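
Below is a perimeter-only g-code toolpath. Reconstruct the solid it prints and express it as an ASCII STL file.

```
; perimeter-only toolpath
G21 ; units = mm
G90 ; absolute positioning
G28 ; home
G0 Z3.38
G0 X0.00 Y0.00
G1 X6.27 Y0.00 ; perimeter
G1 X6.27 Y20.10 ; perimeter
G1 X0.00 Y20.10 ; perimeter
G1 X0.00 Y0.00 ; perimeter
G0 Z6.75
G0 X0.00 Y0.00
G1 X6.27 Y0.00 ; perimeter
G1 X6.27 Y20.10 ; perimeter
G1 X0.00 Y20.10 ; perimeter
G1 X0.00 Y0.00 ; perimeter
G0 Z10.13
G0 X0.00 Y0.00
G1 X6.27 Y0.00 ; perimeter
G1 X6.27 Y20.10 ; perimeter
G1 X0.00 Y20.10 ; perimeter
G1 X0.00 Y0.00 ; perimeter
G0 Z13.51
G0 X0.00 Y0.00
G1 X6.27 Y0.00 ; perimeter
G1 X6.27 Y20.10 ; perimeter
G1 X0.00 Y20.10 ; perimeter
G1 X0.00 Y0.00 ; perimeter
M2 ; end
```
solid part
  facet normal 0.0000 0.0000 -1.0000
    outer loop
      vertex 6.27 20.10 0.00
      vertex 6.27 0.00 0.00
      vertex 0.00 0.00 0.00
    endloop
  endfacet
  facet normal 0.0000 0.0000 -1.0000
    outer loop
      vertex 0.00 20.10 0.00
      vertex 6.27 20.10 0.00
      vertex 0.00 0.00 0.00
    endloop
  endfacet
  facet normal 0.0000 0.0000 1.0000
    outer loop
      vertex 0.00 0.00 13.51
      vertex 6.27 0.00 13.51
      vertex 6.27 20.10 13.51
    endloop
  endfacet
  facet normal 0.0000 0.0000 1.0000
    outer loop
      vertex 0.00 0.00 13.51
      vertex 6.27 20.10 13.51
      vertex 0.00 20.10 13.51
    endloop
  endfacet
  facet normal 0.0000 -1.0000 0.0000
    outer loop
      vertex 0.00 0.00 0.00
      vertex 6.27 0.00 0.00
      vertex 6.27 0.00 13.51
    endloop
  endfacet
  facet normal 0.0000 -1.0000 0.0000
    outer loop
      vertex 0.00 0.00 0.00
      vertex 6.27 0.00 13.51
      vertex 0.00 0.00 13.51
    endloop
  endfacet
  facet normal 0.0000 1.0000 0.0000
    outer loop
      vertex 6.27 20.10 13.51
      vertex 6.27 20.10 0.00
      vertex 0.00 20.10 0.00
    endloop
  endfacet
  facet normal 0.0000 1.0000 0.0000
    outer loop
      vertex 0.00 20.10 13.51
      vertex 6.27 20.10 13.51
      vertex 0.00 20.10 0.00
    endloop
  endfacet
  facet normal -1.0000 0.0000 0.0000
    outer loop
      vertex 0.00 20.10 13.51
      vertex 0.00 20.10 0.00
      vertex 0.00 0.00 0.00
    endloop
  endfacet
  facet normal -1.0000 0.0000 0.0000
    outer loop
      vertex 0.00 0.00 13.51
      vertex 0.00 20.10 13.51
      vertex 0.00 0.00 0.00
    endloop
  endfacet
  facet normal 1.0000 0.0000 0.0000
    outer loop
      vertex 6.27 0.00 0.00
      vertex 6.27 20.10 0.00
      vertex 6.27 20.10 13.51
    endloop
  endfacet
  facet normal 1.0000 0.0000 0.0000
    outer loop
      vertex 6.27 0.00 0.00
      vertex 6.27 20.10 13.51
      vertex 6.27 0.00 13.51
    endloop
  endfacet
endsolid part

The G0 Z moves step by Δz≈3.38 mm. Every layer's G1 loop is the same polygon, so the solid is a straight extrusion of it from z=0 to z≈13.5. Closing with flat bottom and top caps and triangulating gives 12 facets — a rectangular box, roughly 6.27 × 20.1 mm footprint and 13.5 mm tall.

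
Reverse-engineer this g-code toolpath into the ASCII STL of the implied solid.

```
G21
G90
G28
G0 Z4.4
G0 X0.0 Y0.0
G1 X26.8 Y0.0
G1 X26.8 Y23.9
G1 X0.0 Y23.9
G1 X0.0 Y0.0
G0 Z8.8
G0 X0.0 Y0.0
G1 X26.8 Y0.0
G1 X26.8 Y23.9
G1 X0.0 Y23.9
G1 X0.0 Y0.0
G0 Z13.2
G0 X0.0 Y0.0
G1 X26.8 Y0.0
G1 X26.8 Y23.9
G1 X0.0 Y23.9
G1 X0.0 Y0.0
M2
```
solid part
  facet normal 0.0000 0.0000 -1.0000
    outer loop
      vertex 26.8 23.9 0.0
      vertex 26.8 0.0 0.0
      vertex 0.0 0.0 0.0
    endloop
  endfacet
  facet normal 0.0000 0.0000 -1.0000
    outer loop
      vertex 0.0 23.9 0.0
      vertex 26.8 23.9 0.0
      vertex 0.0 0.0 0.0
    endloop
  endfacet
  facet normal 0.0000 0.0000 1.0000
    outer loop
      vertex 0.0 0.0 13.2
      vertex 26.8 0.0 13.2
      vertex 26.8 23.9 13.2
    endloop
  endfacet
  facet normal 0.0000 0.0000 1.0000
    outer loop
      vertex 0.0 0.0 13.2
      vertex 26.8 23.9 13.2
      vertex 0.0 23.9 13.2
    endloop
  endfacet
  facet normal 0.0000 -1.0000 0.0000
    outer loop
      vertex 0.0 0.0 0.0
      vertex 26.8 0.0 0.0
      vertex 26.8 0.0 13.2
    endloop
  endfacet
  facet normal 0.0000 -1.0000 0.0000
    outer loop
      vertex 0.0 0.0 0.0
      vertex 26.8 0.0 13.2
      vertex 0.0 0.0 13.2
    endloop
  endfacet
  facet normal 0.0000 1.0000 0.0000
    outer loop
      vertex 26.8 23.9 13.2
      vertex 26.8 23.9 0.0
      vertex 0.0 23.9 0.0
    endloop
  endfacet
  facet normal 0.0000 1.0000 0.0000
    outer loop
      vertex 0.0 23.9 13.2
      vertex 26.8 23.9 13.2
      vertex 0.0 23.9 0.0
    endloop
  endfacet
  facet normal -1.0000 0.0000 0.0000
    outer loop
      vertex 0.0 23.9 13.2
      vertex 0.0 23.9 0.0
      vertex 0.0 0.0 0.0
    endloop
  endfacet
  facet normal -1.0000 0.0000 0.0000
    outer loop
      vertex 0.0 0.0 13.2
      vertex 0.0 23.9 13.2
      vertex 0.0 0.0 0.0
    endloop
  endfacet
  facet normal 1.0000 0.0000 0.0000
    outer loop
      vertex 26.8 0.0 0.0
      vertex 26.8 23.9 0.0
      vertex 26.8 23.9 13.2
    endloop
  endfacet
  facet normal 1.0000 0.0000 0.0000
    outer loop
      vertex 26.8 0.0 0.0
      vertex 26.8 23.9 13.2
      vertex 26.8 0.0 13.2
    endloop
  endfacet
endsolid part

The G0 Z moves step by Δz≈4.4 mm. Every layer's G1 loop is the same polygon, so the solid is a straight extrusion of it from z=0 to z≈13.2. Closing with flat bottom and top caps and triangulating gives 12 facets — a rectangular box, roughly 26.8 × 23.9 mm footprint and 13.2 mm tall.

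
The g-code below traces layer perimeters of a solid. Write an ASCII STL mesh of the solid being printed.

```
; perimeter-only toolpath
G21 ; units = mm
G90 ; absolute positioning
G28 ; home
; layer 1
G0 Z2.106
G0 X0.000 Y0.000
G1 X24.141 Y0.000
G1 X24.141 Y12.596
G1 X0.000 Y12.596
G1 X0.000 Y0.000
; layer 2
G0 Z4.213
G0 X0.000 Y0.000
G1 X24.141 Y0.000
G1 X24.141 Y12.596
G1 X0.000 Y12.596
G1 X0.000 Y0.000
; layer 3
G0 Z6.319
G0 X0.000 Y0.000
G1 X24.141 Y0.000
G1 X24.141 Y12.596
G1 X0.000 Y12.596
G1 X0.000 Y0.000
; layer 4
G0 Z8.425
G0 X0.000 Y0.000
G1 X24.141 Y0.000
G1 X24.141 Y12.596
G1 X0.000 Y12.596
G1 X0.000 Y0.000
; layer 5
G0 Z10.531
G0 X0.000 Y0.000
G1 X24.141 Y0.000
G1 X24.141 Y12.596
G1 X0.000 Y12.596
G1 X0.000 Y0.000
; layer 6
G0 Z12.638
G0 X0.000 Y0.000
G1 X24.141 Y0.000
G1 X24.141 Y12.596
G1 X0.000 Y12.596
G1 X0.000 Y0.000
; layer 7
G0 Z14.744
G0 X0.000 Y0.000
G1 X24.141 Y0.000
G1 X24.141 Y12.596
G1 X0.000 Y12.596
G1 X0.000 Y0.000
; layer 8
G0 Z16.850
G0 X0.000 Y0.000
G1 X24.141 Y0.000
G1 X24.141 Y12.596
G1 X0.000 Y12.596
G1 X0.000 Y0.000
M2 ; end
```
solid part
  facet normal 0.0000 0.0000 -1.0000
    outer loop
      vertex 24.141 12.596 0.000
      vertex 24.141 0.000 0.000
      vertex 0.000 0.000 0.000
    endloop
  endfacet
  facet normal 0.0000 0.0000 -1.0000
    outer loop
      vertex 0.000 12.596 0.000
      vertex 24.141 12.596 0.000
      vertex 0.000 0.000 0.000
    endloop
  endfacet
  facet normal 0.0000 0.0000 1.0000
    outer loop
      vertex 0.000 0.000 16.850
      vertex 24.141 0.000 16.850
      vertex 24.141 12.596 16.850
    endloop
  endfacet
  facet normal 0.0000 0.0000 1.0000
    outer loop
      vertex 0.000 0.000 16.850
      vertex 24.141 12.596 16.850
      vertex 0.000 12.596 16.850
    endloop
  endfacet
  facet normal 0.0000 -1.0000 0.0000
    outer loop
      vertex 0.000 0.000 0.000
      vertex 24.141 0.000 0.000
      vertex 24.141 0.000 16.850
    endloop
  endfacet
  facet normal 0.0000 -1.0000 0.0000
    outer loop
      vertex 0.000 0.000 0.000
      vertex 24.141 0.000 16.850
      vertex 0.000 0.000 16.850
    endloop
  endfacet
  facet normal 0.0000 1.0000 0.0000
    outer loop
      vertex 24.141 12.596 16.850
      vertex 24.141 12.596 0.000
      vertex 0.000 12.596 0.000
    endloop
  endfacet
  facet normal 0.0000 1.0000 0.0000
    outer loop
      vertex 0.000 12.596 16.850
      vertex 24.141 12.596 16.850
      vertex 0.000 12.596 0.000
    endloop
  endfacet
  facet normal -1.0000 0.0000 0.0000
    outer loop
      vertex 0.000 12.596 16.850
      vertex 0.000 12.596 0.000
      vertex 0.000 0.000 0.000
    endloop
  endfacet
  facet normal -1.0000 0.0000 0.0000
    outer loop
      vertex 0.000 0.000 16.850
      vertex 0.000 12.596 16.850
      vertex 0.000 0.000 0.000
    endloop
  endfacet
  facet normal 1.0000 0.0000 0.0000
    outer loop
      vertex 24.141 0.000 0.000
      vertex 24.141 12.596 0.000
      vertex 24.141 12.596 16.850
    endloop
  endfacet
  facet normal 1.0000 0.0000 0.0000
    outer loop
      vertex 24.141 0.000 0.000
      vertex 24.141 12.596 16.850
      vertex 24.141 0.000 16.850
    endloop
  endfacet
endsolid part

The G0 Z moves step by Δz≈2.106 mm. Every layer's G1 loop is the same polygon, so the solid is a straight extrusion of it from z=0 to z≈16.9. Closing with flat bottom and top caps and triangulating gives 12 facets — a rectangular box, roughly 24.1 × 12.6 mm footprint and 16.9 mm tall.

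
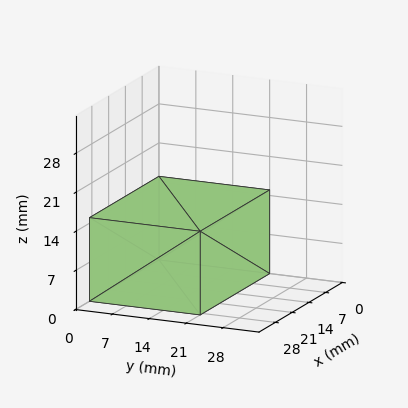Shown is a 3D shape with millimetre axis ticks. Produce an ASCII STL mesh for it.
Reading the render: the shape is a rectangular box, roughly 29 × 21 mm footprint and 15 mm tall (dimensions read to the nearest mm from the axis ticks). For the STL, each face is triangulated and given an outward normal.

solid part
  facet normal 0.0000 0.0000 -1.0000
    outer loop
      vertex 29.000 21.000 0.000
      vertex 29.000 0.000 0.000
      vertex 0.000 0.000 0.000
    endloop
  endfacet
  facet normal 0.0000 0.0000 -1.0000
    outer loop
      vertex 0.000 21.000 0.000
      vertex 29.000 21.000 0.000
      vertex 0.000 0.000 0.000
    endloop
  endfacet
  facet normal 0.0000 0.0000 1.0000
    outer loop
      vertex 0.000 0.000 15.000
      vertex 29.000 0.000 15.000
      vertex 29.000 21.000 15.000
    endloop
  endfacet
  facet normal 0.0000 0.0000 1.0000
    outer loop
      vertex 0.000 0.000 15.000
      vertex 29.000 21.000 15.000
      vertex 0.000 21.000 15.000
    endloop
  endfacet
  facet normal 0.0000 -1.0000 0.0000
    outer loop
      vertex 0.000 0.000 0.000
      vertex 29.000 0.000 0.000
      vertex 29.000 0.000 15.000
    endloop
  endfacet
  facet normal 0.0000 -1.0000 0.0000
    outer loop
      vertex 0.000 0.000 0.000
      vertex 29.000 0.000 15.000
      vertex 0.000 0.000 15.000
    endloop
  endfacet
  facet normal 0.0000 1.0000 0.0000
    outer loop
      vertex 29.000 21.000 15.000
      vertex 29.000 21.000 0.000
      vertex 0.000 21.000 0.000
    endloop
  endfacet
  facet normal 0.0000 1.0000 0.0000
    outer loop
      vertex 0.000 21.000 15.000
      vertex 29.000 21.000 15.000
      vertex 0.000 21.000 0.000
    endloop
  endfacet
  facet normal -1.0000 0.0000 0.0000
    outer loop
      vertex 0.000 21.000 15.000
      vertex 0.000 21.000 0.000
      vertex 0.000 0.000 0.000
    endloop
  endfacet
  facet normal -1.0000 0.0000 0.0000
    outer loop
      vertex 0.000 0.000 15.000
      vertex 0.000 21.000 15.000
      vertex 0.000 0.000 0.000
    endloop
  endfacet
  facet normal 1.0000 0.0000 0.0000
    outer loop
      vertex 29.000 0.000 0.000
      vertex 29.000 21.000 0.000
      vertex 29.000 21.000 15.000
    endloop
  endfacet
  facet normal 1.0000 0.0000 0.0000
    outer loop
      vertex 29.000 0.000 0.000
      vertex 29.000 21.000 15.000
      vertex 29.000 0.000 15.000
    endloop
  endfacet
endsolid part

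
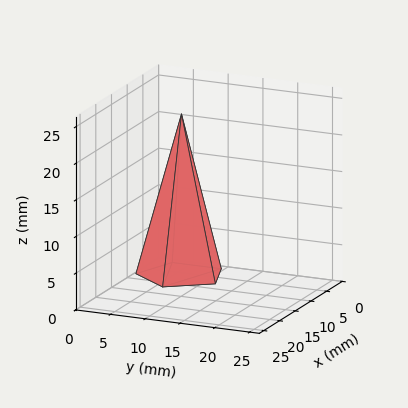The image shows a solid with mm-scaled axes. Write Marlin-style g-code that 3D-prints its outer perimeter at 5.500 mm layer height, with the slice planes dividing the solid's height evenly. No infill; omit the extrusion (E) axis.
Reading the render: the shape is a regular 5-sided pyramid, base circumscribed radius ≈ 6 mm, apex at z ≈ 22 mm (dimensions read to the nearest mm from the axis ticks). For the g-code, the solid's height is divided into equal slices at the stated Δz and each level perimeter traced with G1 moves after a G0 lift.

; perimeter-only toolpath
G21 ; units = mm
G90 ; absolute positioning
G28 ; home
; layer 1
G0 Z5.500
G0 X10.500 Y6.000
G1 X7.391 Y10.279
G1 X2.359 Y8.645
G1 X2.359 Y3.355
G1 X7.391 Y1.720
G1 X10.500 Y6.000
; layer 2
G0 Z11.000
G0 X9.000 Y6.000
G1 X6.927 Y8.853
G1 X3.573 Y7.763
G1 X3.573 Y4.236
G1 X6.927 Y3.147
G1 X9.000 Y6.000
; layer 3
G0 Z16.500
G0 X7.500 Y6.000
G1 X6.463 Y7.426
G1 X4.787 Y6.882
G1 X4.787 Y5.118
G1 X6.463 Y4.574
G1 X7.500 Y6.000
M2 ; end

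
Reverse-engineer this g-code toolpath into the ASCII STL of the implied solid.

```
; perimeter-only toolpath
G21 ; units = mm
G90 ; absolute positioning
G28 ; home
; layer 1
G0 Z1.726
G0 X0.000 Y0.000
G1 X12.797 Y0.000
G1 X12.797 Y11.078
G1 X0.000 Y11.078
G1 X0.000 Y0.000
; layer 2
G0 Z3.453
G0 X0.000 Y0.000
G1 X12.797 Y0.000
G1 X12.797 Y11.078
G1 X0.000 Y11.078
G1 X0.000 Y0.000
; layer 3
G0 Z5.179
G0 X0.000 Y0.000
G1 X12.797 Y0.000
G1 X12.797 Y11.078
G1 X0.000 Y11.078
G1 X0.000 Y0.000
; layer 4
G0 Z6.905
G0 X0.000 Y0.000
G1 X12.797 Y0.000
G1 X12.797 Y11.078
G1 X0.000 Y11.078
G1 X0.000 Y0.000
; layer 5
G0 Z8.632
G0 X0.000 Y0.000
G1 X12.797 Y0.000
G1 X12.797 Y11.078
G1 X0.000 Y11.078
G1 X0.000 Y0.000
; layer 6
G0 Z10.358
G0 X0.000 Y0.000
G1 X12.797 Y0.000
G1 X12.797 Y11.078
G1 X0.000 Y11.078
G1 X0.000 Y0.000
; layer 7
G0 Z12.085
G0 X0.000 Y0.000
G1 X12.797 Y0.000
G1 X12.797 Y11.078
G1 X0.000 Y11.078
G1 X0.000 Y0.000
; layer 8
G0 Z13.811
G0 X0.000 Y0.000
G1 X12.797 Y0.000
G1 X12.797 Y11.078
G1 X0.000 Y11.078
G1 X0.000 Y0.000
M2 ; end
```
solid part
  facet normal 0.0000 0.0000 -1.0000
    outer loop
      vertex 12.797 11.078 0.000
      vertex 12.797 0.000 0.000
      vertex 0.000 0.000 0.000
    endloop
  endfacet
  facet normal 0.0000 0.0000 -1.0000
    outer loop
      vertex 0.000 11.078 0.000
      vertex 12.797 11.078 0.000
      vertex 0.000 0.000 0.000
    endloop
  endfacet
  facet normal 0.0000 0.0000 1.0000
    outer loop
      vertex 0.000 0.000 13.811
      vertex 12.797 0.000 13.811
      vertex 12.797 11.078 13.811
    endloop
  endfacet
  facet normal 0.0000 0.0000 1.0000
    outer loop
      vertex 0.000 0.000 13.811
      vertex 12.797 11.078 13.811
      vertex 0.000 11.078 13.811
    endloop
  endfacet
  facet normal 0.0000 -1.0000 0.0000
    outer loop
      vertex 0.000 0.000 0.000
      vertex 12.797 0.000 0.000
      vertex 12.797 0.000 13.811
    endloop
  endfacet
  facet normal 0.0000 -1.0000 0.0000
    outer loop
      vertex 0.000 0.000 0.000
      vertex 12.797 0.000 13.811
      vertex 0.000 0.000 13.811
    endloop
  endfacet
  facet normal 0.0000 1.0000 0.0000
    outer loop
      vertex 12.797 11.078 13.811
      vertex 12.797 11.078 0.000
      vertex 0.000 11.078 0.000
    endloop
  endfacet
  facet normal 0.0000 1.0000 0.0000
    outer loop
      vertex 0.000 11.078 13.811
      vertex 12.797 11.078 13.811
      vertex 0.000 11.078 0.000
    endloop
  endfacet
  facet normal -1.0000 0.0000 0.0000
    outer loop
      vertex 0.000 11.078 13.811
      vertex 0.000 11.078 0.000
      vertex 0.000 0.000 0.000
    endloop
  endfacet
  facet normal -1.0000 0.0000 0.0000
    outer loop
      vertex 0.000 0.000 13.811
      vertex 0.000 11.078 13.811
      vertex 0.000 0.000 0.000
    endloop
  endfacet
  facet normal 1.0000 0.0000 0.0000
    outer loop
      vertex 12.797 0.000 0.000
      vertex 12.797 11.078 0.000
      vertex 12.797 11.078 13.811
    endloop
  endfacet
  facet normal 1.0000 0.0000 0.0000
    outer loop
      vertex 12.797 0.000 0.000
      vertex 12.797 11.078 13.811
      vertex 12.797 0.000 13.811
    endloop
  endfacet
endsolid part

The G0 Z moves step by Δz≈1.726 mm. Every layer's G1 loop is the same polygon, so the solid is a straight extrusion of it from z=0 to z≈13.8. Closing with flat bottom and top caps and triangulating gives 12 facets — a rectangular box, roughly 12.8 × 11.1 mm footprint and 13.8 mm tall.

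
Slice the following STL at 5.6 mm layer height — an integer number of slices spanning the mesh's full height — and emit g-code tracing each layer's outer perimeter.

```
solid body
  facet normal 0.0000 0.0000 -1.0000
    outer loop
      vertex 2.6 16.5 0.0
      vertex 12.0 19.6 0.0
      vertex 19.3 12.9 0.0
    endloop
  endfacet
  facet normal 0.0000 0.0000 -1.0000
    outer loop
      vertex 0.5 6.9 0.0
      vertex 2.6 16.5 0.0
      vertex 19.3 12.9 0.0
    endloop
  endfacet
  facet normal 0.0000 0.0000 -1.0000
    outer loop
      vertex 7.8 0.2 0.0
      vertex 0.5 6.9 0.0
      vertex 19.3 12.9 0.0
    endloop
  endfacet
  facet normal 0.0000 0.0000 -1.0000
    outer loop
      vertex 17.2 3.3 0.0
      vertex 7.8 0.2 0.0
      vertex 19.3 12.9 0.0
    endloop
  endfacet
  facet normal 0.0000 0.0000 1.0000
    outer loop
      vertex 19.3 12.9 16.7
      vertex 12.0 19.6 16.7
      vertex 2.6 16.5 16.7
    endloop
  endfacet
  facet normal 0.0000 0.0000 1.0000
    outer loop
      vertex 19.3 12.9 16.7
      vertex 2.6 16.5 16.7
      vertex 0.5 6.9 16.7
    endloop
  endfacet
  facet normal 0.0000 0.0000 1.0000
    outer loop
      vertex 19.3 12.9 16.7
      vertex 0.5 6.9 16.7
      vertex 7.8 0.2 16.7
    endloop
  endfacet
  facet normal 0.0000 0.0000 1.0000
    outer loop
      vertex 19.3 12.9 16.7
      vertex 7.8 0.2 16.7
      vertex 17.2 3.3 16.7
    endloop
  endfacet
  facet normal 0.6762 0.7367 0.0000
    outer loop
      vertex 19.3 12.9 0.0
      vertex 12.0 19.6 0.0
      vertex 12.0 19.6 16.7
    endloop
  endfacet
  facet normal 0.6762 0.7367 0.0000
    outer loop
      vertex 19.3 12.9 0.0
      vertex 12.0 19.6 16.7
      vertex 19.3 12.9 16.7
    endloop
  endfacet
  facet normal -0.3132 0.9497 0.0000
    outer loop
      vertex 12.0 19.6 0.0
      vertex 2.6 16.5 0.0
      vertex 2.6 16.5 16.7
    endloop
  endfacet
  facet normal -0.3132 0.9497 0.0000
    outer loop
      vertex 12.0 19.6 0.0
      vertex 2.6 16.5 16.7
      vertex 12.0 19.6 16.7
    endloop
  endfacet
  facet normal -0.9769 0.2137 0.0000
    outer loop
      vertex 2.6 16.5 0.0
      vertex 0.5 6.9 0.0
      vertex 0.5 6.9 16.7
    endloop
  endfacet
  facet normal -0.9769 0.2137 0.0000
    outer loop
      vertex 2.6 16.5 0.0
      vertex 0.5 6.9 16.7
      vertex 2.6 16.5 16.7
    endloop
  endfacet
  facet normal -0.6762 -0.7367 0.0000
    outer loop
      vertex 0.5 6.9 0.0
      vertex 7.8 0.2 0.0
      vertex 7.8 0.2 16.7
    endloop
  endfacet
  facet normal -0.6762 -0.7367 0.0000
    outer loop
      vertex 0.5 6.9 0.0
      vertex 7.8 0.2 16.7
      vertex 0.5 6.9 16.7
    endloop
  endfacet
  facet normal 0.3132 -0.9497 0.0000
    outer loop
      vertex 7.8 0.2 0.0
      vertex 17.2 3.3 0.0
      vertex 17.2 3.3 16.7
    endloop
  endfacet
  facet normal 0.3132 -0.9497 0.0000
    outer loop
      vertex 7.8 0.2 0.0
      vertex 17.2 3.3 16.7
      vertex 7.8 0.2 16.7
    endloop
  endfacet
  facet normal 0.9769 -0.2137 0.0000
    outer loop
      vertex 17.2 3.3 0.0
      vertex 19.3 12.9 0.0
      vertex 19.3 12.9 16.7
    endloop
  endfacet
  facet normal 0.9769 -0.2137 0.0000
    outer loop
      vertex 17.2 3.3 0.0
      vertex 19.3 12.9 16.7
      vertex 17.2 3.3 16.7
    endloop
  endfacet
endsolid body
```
; perimeter-only toolpath
G21 ; units = mm
G90 ; absolute positioning
G28 ; home
; layer 1
G0 Z5.6
G0 X19.3 Y12.9
G1 X12.0 Y19.6
G1 X2.6 Y16.5
G1 X0.5 Y6.9
G1 X7.8 Y0.2
G1 X17.2 Y3.3
G1 X19.3 Y12.9
; layer 2
G0 Z11.1
G0 X19.3 Y12.9
G1 X12.0 Y19.6
G1 X2.6 Y16.5
G1 X0.5 Y6.9
G1 X7.8 Y0.2
G1 X17.2 Y3.3
G1 X19.3 Y12.9
; layer 3
G0 Z16.7
G0 X19.3 Y12.9
G1 X12.0 Y19.6
G1 X2.6 Y16.5
G1 X0.5 Y6.9
G1 X7.8 Y0.2
G1 X17.2 Y3.3
G1 X19.3 Y12.9
M2 ; end

The solid is a regular 6-sided prism (a cylinder approximated with 6 flat sides), circumscribed radius ≈ 9.9 mm, height ≈ 16.7 mm. Slicing at Δz = 5.6 mm — 3 equal slices spanning the solid's height, so layer i sits at z = i·h/3 — gives 3 non-empty perimeters. Each is a 6-segment closed polygon; G0 lifts to the layer z and rapids to the start vertex, then G1 traces the edges.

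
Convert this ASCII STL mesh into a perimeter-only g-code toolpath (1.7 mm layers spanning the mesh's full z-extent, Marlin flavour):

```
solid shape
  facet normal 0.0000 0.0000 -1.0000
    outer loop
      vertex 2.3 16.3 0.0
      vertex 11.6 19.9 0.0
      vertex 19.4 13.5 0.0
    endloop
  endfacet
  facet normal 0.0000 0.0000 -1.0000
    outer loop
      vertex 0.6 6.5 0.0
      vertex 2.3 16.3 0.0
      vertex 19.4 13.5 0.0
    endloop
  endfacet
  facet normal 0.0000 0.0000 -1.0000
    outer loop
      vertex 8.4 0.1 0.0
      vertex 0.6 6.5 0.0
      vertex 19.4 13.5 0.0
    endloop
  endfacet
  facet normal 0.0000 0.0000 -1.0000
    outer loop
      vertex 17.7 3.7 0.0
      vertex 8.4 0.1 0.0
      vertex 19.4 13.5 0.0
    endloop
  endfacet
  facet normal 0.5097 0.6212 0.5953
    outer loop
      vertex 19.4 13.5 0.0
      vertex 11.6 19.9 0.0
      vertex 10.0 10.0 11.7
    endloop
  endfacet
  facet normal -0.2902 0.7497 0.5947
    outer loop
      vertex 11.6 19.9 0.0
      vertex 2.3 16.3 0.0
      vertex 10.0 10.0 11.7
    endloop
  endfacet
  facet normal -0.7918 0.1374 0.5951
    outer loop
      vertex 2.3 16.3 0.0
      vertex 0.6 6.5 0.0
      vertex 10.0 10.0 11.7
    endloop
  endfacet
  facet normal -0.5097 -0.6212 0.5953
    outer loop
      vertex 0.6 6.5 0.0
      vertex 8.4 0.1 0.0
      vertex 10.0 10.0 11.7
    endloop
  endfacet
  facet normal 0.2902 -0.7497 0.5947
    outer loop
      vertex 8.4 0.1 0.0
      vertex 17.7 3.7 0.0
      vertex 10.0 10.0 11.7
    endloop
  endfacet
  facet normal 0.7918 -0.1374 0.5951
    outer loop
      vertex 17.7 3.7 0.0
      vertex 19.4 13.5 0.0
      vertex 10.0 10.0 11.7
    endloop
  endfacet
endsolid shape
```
; perimeter-only toolpath
G21 ; units = mm
G90 ; absolute positioning
G28 ; home
; layer 1
G0 Z1.7
G0 X18.1 Y13.0
G1 X11.4 Y18.5
G1 X3.4 Y15.4
G1 X1.9 Y7.0
G1 X8.6 Y1.5
G1 X16.6 Y4.6
G1 X18.1 Y13.0
; layer 2
G0 Z3.3
G0 X16.7 Y12.5
G1 X11.1 Y17.1
G1 X4.5 Y14.5
G1 X3.3 Y7.5
G1 X8.9 Y2.9
G1 X15.5 Y5.5
G1 X16.7 Y12.5
; layer 3
G0 Z5.0
G0 X15.4 Y12.0
G1 X10.9 Y15.7
G1 X5.6 Y13.6
G1 X4.6 Y8.0
G1 X9.1 Y4.3
G1 X14.4 Y6.4
G1 X15.4 Y12.0
; layer 4
G0 Z6.7
G0 X14.0 Y11.5
G1 X10.7 Y14.2
G1 X6.7 Y12.7
G1 X6.0 Y8.5
G1 X9.3 Y5.8
G1 X13.3 Y7.3
G1 X14.0 Y11.5
; layer 5
G0 Z8.4
G0 X12.7 Y11.0
G1 X10.5 Y12.8
G1 X7.8 Y11.8
G1 X7.3 Y9.0
G1 X9.5 Y7.2
G1 X12.2 Y8.2
G1 X12.7 Y11.0
; layer 6
G0 Z10.0
G0 X11.3 Y10.5
G1 X10.2 Y11.4
G1 X8.9 Y10.9
G1 X8.7 Y9.5
G1 X9.8 Y8.6
G1 X11.1 Y9.1
G1 X11.3 Y10.5
M2 ; end

The solid is a regular 6-sided pyramid, base circumscribed radius ≈ 10 mm, apex at z ≈ 11.7 mm. Slicing at Δz = 1.7 mm — 7 equal slices spanning the solid's height, so layer i sits at z = i·h/7 — gives 6 non-empty perimeters. Each is a 6-segment closed polygon; G0 lifts to the layer z and rapids to the start vertex, then G1 traces the edges. The cross-section shrinks linearly with z (the slice at the apex is degenerate and omitted).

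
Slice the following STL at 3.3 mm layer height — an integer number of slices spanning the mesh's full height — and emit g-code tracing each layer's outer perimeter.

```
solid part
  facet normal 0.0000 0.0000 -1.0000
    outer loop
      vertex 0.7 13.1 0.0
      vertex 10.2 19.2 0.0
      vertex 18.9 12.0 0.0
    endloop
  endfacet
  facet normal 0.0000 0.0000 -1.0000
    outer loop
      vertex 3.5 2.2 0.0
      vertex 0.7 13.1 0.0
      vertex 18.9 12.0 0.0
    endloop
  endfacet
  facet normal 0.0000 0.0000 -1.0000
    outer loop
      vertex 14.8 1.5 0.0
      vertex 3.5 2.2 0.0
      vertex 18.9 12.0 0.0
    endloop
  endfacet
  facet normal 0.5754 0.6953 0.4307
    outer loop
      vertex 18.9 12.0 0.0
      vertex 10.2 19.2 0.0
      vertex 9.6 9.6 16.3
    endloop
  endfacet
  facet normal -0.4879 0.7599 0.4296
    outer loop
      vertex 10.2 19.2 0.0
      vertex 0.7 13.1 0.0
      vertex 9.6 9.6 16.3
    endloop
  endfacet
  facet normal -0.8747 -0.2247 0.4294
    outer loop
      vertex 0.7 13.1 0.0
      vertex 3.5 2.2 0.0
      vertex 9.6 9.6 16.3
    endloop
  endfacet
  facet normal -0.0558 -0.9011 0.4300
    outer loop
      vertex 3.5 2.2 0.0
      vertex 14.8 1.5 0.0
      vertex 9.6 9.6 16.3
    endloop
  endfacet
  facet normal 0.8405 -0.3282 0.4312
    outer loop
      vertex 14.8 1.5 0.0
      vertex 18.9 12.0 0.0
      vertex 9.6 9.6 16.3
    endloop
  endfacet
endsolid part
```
; perimeter-only toolpath
G21 ; units = mm
G90 ; absolute positioning
G28 ; home
; layer 1
G0 Z3.3
G0 X17.0 Y11.5
G1 X10.1 Y17.3
G1 X2.5 Y12.4
G1 X4.7 Y3.7
G1 X13.8 Y3.1
G1 X17.0 Y11.5
; layer 2
G0 Z6.5
G0 X15.2 Y11.0
G1 X10.0 Y15.4
G1 X4.3 Y11.7
G1 X5.9 Y5.2
G1 X12.7 Y4.7
G1 X15.2 Y11.0
; layer 3
G0 Z9.8
G0 X13.3 Y10.6
G1 X9.8 Y13.4
G1 X6.0 Y11.0
G1 X7.2 Y6.6
G1 X11.7 Y6.4
G1 X13.3 Y10.6
; layer 4
G0 Z13.0
G0 X11.5 Y10.1
G1 X9.7 Y11.5
G1 X7.8 Y10.3
G1 X8.4 Y8.1
G1 X10.6 Y8.0
G1 X11.5 Y10.1
M2 ; end

The solid is a regular 5-sided pyramid, base circumscribed radius ≈ 9.6 mm, apex at z ≈ 16.3 mm. Slicing at Δz = 3.3 mm — 5 equal slices spanning the solid's height, so layer i sits at z = i·h/5 — gives 4 non-empty perimeters. Each is a 5-segment closed polygon; G0 lifts to the layer z and rapids to the start vertex, then G1 traces the edges. The cross-section shrinks linearly with z (the slice at the apex is degenerate and omitted).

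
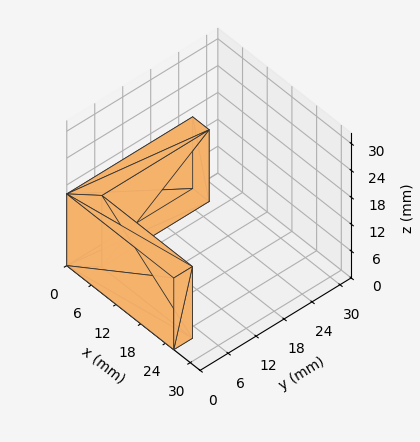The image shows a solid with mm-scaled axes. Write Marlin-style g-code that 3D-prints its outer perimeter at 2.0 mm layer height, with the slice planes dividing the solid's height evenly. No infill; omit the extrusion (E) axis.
Reading the render: the shape is an L-shaped prism: outer 26 × 27 mm, arm thicknesses ≈ 4 mm (horizontal) and 4 mm (vertical), extruded 16 mm in z (dimensions read to the nearest mm from the axis ticks). For the g-code, the solid's height is divided into equal slices at the stated Δz and each level perimeter traced with G1 moves after a G0 lift.

; perimeter-only toolpath
G21 ; units = mm
G90 ; absolute positioning
G28 ; home
; layer 1
G0 Z2.0
G0 X0.0 Y0.0
G1 X26.0 Y0.0
G1 X26.0 Y4.0
G1 X4.0 Y4.0
G1 X4.0 Y27.0
G1 X0.0 Y27.0
G1 X0.0 Y0.0
; layer 2
G0 Z4.0
G0 X0.0 Y0.0
G1 X26.0 Y0.0
G1 X26.0 Y4.0
G1 X4.0 Y4.0
G1 X4.0 Y27.0
G1 X0.0 Y27.0
G1 X0.0 Y0.0
; layer 3
G0 Z6.0
G0 X0.0 Y0.0
G1 X26.0 Y0.0
G1 X26.0 Y4.0
G1 X4.0 Y4.0
G1 X4.0 Y27.0
G1 X0.0 Y27.0
G1 X0.0 Y0.0
; layer 4
G0 Z8.0
G0 X0.0 Y0.0
G1 X26.0 Y0.0
G1 X26.0 Y4.0
G1 X4.0 Y4.0
G1 X4.0 Y27.0
G1 X0.0 Y27.0
G1 X0.0 Y0.0
; layer 5
G0 Z10.0
G0 X0.0 Y0.0
G1 X26.0 Y0.0
G1 X26.0 Y4.0
G1 X4.0 Y4.0
G1 X4.0 Y27.0
G1 X0.0 Y27.0
G1 X0.0 Y0.0
; layer 6
G0 Z12.0
G0 X0.0 Y0.0
G1 X26.0 Y0.0
G1 X26.0 Y4.0
G1 X4.0 Y4.0
G1 X4.0 Y27.0
G1 X0.0 Y27.0
G1 X0.0 Y0.0
; layer 7
G0 Z14.0
G0 X0.0 Y0.0
G1 X26.0 Y0.0
G1 X26.0 Y4.0
G1 X4.0 Y4.0
G1 X4.0 Y27.0
G1 X0.0 Y27.0
G1 X0.0 Y0.0
; layer 8
G0 Z16.0
G0 X0.0 Y0.0
G1 X26.0 Y0.0
G1 X26.0 Y4.0
G1 X4.0 Y4.0
G1 X4.0 Y27.0
G1 X0.0 Y27.0
G1 X0.0 Y0.0
M2 ; end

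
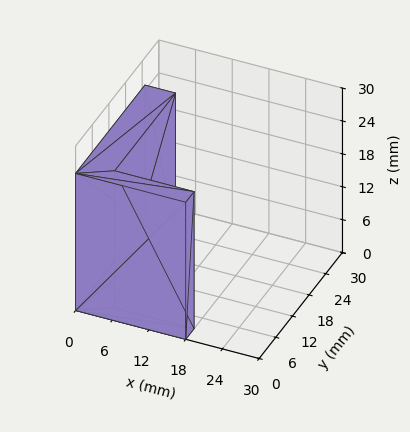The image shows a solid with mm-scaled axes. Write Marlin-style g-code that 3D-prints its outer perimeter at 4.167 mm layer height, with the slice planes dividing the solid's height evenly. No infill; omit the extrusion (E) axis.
Reading the render: the shape is an L-shaped prism: outer 18 × 25 mm, arm thicknesses ≈ 3 mm (horizontal) and 5 mm (vertical), extruded 25 mm in z (dimensions read to the nearest mm from the axis ticks). For the g-code, the solid's height is divided into equal slices at the stated Δz and each level perimeter traced with G1 moves after a G0 lift.

; perimeter-only toolpath
G21 ; units = mm
G90 ; absolute positioning
G28 ; home
; layer 1
G0 Z4.167
G0 X0.000 Y0.000
G1 X18.000 Y0.000
G1 X18.000 Y3.000
G1 X5.000 Y3.000
G1 X5.000 Y25.000
G1 X0.000 Y25.000
G1 X0.000 Y0.000
; layer 2
G0 Z8.333
G0 X0.000 Y0.000
G1 X18.000 Y0.000
G1 X18.000 Y3.000
G1 X5.000 Y3.000
G1 X5.000 Y25.000
G1 X0.000 Y25.000
G1 X0.000 Y0.000
; layer 3
G0 Z12.500
G0 X0.000 Y0.000
G1 X18.000 Y0.000
G1 X18.000 Y3.000
G1 X5.000 Y3.000
G1 X5.000 Y25.000
G1 X0.000 Y25.000
G1 X0.000 Y0.000
; layer 4
G0 Z16.667
G0 X0.000 Y0.000
G1 X18.000 Y0.000
G1 X18.000 Y3.000
G1 X5.000 Y3.000
G1 X5.000 Y25.000
G1 X0.000 Y25.000
G1 X0.000 Y0.000
; layer 5
G0 Z20.833
G0 X0.000 Y0.000
G1 X18.000 Y0.000
G1 X18.000 Y3.000
G1 X5.000 Y3.000
G1 X5.000 Y25.000
G1 X0.000 Y25.000
G1 X0.000 Y0.000
; layer 6
G0 Z25.000
G0 X0.000 Y0.000
G1 X18.000 Y0.000
G1 X18.000 Y3.000
G1 X5.000 Y3.000
G1 X5.000 Y25.000
G1 X0.000 Y25.000
G1 X0.000 Y0.000
M2 ; end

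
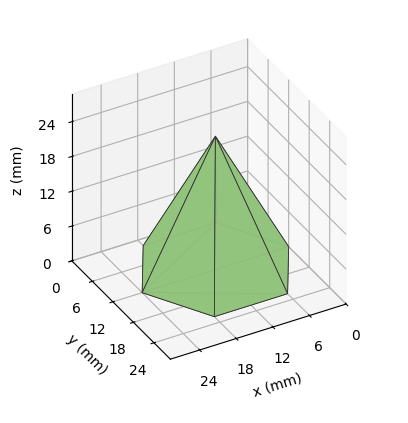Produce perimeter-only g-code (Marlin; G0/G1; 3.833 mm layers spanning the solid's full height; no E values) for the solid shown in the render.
Reading the render: the shape is a regular 6-sided pyramid, base circumscribed radius ≈ 12 mm, apex at z ≈ 23 mm (dimensions read to the nearest mm from the axis ticks). For the g-code, the solid's height is divided into equal slices at the stated Δz and each level perimeter traced with G1 moves after a G0 lift.

; perimeter-only toolpath
G21 ; units = mm
G90 ; absolute positioning
G28 ; home
; layer 1
G0 Z3.833
G0 X22.000 Y12.000
G1 X17.000 Y20.660
G1 X7.000 Y20.660
G1 X2.000 Y12.000
G1 X7.000 Y3.340
G1 X17.000 Y3.340
G1 X22.000 Y12.000
; layer 2
G0 Z7.667
G0 X20.000 Y12.000
G1 X16.000 Y18.928
G1 X8.000 Y18.928
G1 X4.000 Y12.000
G1 X8.000 Y5.072
G1 X16.000 Y5.072
G1 X20.000 Y12.000
; layer 3
G0 Z11.500
G0 X18.000 Y12.000
G1 X15.000 Y17.196
G1 X9.000 Y17.196
G1 X6.000 Y12.000
G1 X9.000 Y6.804
G1 X15.000 Y6.804
G1 X18.000 Y12.000
; layer 4
G0 Z15.333
G0 X16.000 Y12.000
G1 X14.000 Y15.464
G1 X10.000 Y15.464
G1 X8.000 Y12.000
G1 X10.000 Y8.536
G1 X14.000 Y8.536
G1 X16.000 Y12.000
; layer 5
G0 Z19.167
G0 X14.000 Y12.000
G1 X13.000 Y13.732
G1 X11.000 Y13.732
G1 X10.000 Y12.000
G1 X11.000 Y10.268
G1 X13.000 Y10.268
G1 X14.000 Y12.000
M2 ; end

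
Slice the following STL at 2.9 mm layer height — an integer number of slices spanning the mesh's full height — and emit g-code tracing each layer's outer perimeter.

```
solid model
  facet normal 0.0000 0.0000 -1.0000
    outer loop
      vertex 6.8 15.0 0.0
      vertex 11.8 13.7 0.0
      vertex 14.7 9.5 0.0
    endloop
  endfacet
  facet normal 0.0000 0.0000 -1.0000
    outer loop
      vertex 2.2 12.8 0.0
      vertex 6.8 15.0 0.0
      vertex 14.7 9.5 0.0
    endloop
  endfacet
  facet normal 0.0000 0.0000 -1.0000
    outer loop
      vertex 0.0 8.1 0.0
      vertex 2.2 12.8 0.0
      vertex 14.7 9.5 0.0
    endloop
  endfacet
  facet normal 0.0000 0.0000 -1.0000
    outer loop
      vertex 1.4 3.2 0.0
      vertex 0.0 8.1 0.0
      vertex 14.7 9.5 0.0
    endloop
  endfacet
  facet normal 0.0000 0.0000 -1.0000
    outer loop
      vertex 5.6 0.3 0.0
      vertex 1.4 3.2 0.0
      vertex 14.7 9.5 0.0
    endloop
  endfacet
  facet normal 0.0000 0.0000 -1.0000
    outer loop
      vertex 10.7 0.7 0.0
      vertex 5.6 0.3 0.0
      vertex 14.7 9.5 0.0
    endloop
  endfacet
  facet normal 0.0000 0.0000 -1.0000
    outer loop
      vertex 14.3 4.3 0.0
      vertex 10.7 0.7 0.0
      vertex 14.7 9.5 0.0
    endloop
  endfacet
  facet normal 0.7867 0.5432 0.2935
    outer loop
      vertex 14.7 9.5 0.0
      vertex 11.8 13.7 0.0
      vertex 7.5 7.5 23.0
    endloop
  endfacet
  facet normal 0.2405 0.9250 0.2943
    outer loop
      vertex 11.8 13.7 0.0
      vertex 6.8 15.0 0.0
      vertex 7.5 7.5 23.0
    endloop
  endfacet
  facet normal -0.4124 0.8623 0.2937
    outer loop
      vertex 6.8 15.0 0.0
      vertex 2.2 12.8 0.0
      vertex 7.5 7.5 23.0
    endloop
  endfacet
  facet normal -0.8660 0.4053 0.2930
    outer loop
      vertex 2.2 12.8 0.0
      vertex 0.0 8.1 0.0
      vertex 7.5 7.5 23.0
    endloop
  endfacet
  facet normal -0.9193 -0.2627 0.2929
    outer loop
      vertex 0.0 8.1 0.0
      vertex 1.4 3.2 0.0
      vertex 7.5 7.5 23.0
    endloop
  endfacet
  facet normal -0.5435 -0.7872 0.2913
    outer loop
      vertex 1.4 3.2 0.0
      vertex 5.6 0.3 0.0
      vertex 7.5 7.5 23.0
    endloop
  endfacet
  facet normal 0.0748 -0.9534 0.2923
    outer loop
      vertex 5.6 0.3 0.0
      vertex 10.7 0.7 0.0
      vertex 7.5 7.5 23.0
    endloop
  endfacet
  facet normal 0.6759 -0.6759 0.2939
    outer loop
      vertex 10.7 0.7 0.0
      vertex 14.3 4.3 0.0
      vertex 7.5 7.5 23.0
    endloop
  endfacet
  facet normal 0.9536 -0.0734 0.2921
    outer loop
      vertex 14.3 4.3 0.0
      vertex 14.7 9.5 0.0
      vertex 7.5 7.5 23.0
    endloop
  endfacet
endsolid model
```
; perimeter-only toolpath
G21 ; units = mm
G90 ; absolute positioning
G28 ; home
; layer 1
G0 Z2.9
G0 X13.8 Y9.2
G1 X11.3 Y12.9
G1 X6.9 Y14.1
G1 X2.9 Y12.1
G1 X0.9 Y8.0
G1 X2.2 Y3.7
G1 X5.8 Y1.2
G1 X10.3 Y1.5
G1 X13.5 Y4.7
G1 X13.8 Y9.2
; layer 2
G0 Z5.8
G0 X12.9 Y9.0
G1 X10.7 Y12.1
G1 X7.0 Y13.1
G1 X3.5 Y11.5
G1 X1.9 Y7.9
G1 X2.9 Y4.3
G1 X6.1 Y2.1
G1 X9.9 Y2.4
G1 X12.6 Y5.1
G1 X12.9 Y9.0
; layer 3
G0 Z8.6
G0 X12.0 Y8.8
G1 X10.2 Y11.4
G1 X7.1 Y12.2
G1 X4.2 Y10.8
G1 X2.8 Y7.9
G1 X3.7 Y4.8
G1 X6.3 Y3.0
G1 X9.5 Y3.2
G1 X11.8 Y5.5
G1 X12.0 Y8.8
; layer 4
G0 Z11.5
G0 X11.1 Y8.5
G1 X9.7 Y10.6
G1 X7.2 Y11.2
G1 X4.8 Y10.2
G1 X3.8 Y7.8
G1 X4.5 Y5.3
G1 X6.5 Y3.9
G1 X9.1 Y4.1
G1 X10.9 Y5.9
G1 X11.1 Y8.5
; layer 5
G0 Z14.4
G0 X10.2 Y8.2
G1 X9.1 Y9.8
G1 X7.2 Y10.3
G1 X5.5 Y9.5
G1 X4.7 Y7.7
G1 X5.2 Y5.9
G1 X6.8 Y4.8
G1 X8.7 Y5.0
G1 X10.1 Y6.3
G1 X10.2 Y8.2
; layer 6
G0 Z17.2
G0 X9.3 Y8.0
G1 X8.6 Y9.1
G1 X7.3 Y9.4
G1 X6.2 Y8.8
G1 X5.6 Y7.7
G1 X6.0 Y6.4
G1 X7.0 Y5.7
G1 X8.3 Y5.8
G1 X9.2 Y6.7
G1 X9.3 Y8.0
; layer 7
G0 Z20.1
G0 X8.4 Y7.8
G1 X8.0 Y8.3
G1 X7.4 Y8.4
G1 X6.8 Y8.2
G1 X6.6 Y7.6
G1 X6.7 Y7.0
G1 X7.3 Y6.6
G1 X7.9 Y6.7
G1 X8.3 Y7.1
G1 X8.4 Y7.8
M2 ; end

The solid is a regular 9-sided pyramid, base circumscribed radius ≈ 7.5 mm, apex at z ≈ 23 mm. Slicing at Δz = 2.9 mm — 8 equal slices spanning the solid's height, so layer i sits at z = i·h/8 — gives 7 non-empty perimeters. Each is a 9-segment closed polygon; G0 lifts to the layer z and rapids to the start vertex, then G1 traces the edges. The cross-section shrinks linearly with z (the slice at the apex is degenerate and omitted).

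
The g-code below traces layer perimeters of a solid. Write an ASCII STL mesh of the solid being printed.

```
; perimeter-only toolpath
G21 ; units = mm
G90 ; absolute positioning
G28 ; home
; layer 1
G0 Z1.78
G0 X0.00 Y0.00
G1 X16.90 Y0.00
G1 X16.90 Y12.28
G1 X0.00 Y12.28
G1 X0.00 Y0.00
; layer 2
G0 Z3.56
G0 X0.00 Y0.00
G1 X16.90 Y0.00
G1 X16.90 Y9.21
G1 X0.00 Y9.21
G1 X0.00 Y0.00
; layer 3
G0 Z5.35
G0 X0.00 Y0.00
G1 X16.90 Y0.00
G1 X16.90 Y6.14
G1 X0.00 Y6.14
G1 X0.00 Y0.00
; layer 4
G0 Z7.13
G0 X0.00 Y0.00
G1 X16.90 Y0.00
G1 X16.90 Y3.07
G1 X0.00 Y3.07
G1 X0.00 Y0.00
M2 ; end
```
solid part
  facet normal 0.0000 0.0000 -1.0000
    outer loop
      vertex 16.90 15.35 0.00
      vertex 16.90 0.00 0.00
      vertex 0.00 0.00 0.00
    endloop
  endfacet
  facet normal 0.0000 0.0000 -1.0000
    outer loop
      vertex 0.00 15.35 0.00
      vertex 16.90 15.35 0.00
      vertex 0.00 0.00 0.00
    endloop
  endfacet
  facet normal 0.0000 -1.0000 0.0000
    outer loop
      vertex 0.00 0.00 0.00
      vertex 16.90 0.00 0.00
      vertex 16.90 0.00 8.91
    endloop
  endfacet
  facet normal 0.0000 -1.0000 0.0000
    outer loop
      vertex 0.00 0.00 0.00
      vertex 16.90 0.00 8.91
      vertex 0.00 0.00 8.91
    endloop
  endfacet
  facet normal 0.0000 0.5020 0.8649
    outer loop
      vertex 0.00 0.00 8.91
      vertex 16.90 0.00 8.91
      vertex 16.90 15.35 0.00
    endloop
  endfacet
  facet normal 0.0000 0.5020 0.8649
    outer loop
      vertex 0.00 0.00 8.91
      vertex 16.90 15.35 0.00
      vertex 0.00 15.35 0.00
    endloop
  endfacet
  facet normal -1.0000 0.0000 0.0000
    outer loop
      vertex 0.00 0.00 8.91
      vertex 0.00 15.35 0.00
      vertex 0.00 0.00 0.00
    endloop
  endfacet
  facet normal 1.0000 0.0000 0.0000
    outer loop
      vertex 16.90 0.00 0.00
      vertex 16.90 15.35 0.00
      vertex 16.90 0.00 8.91
    endloop
  endfacet
endsolid part

The G0 Z moves step by Δz≈1.78 mm. The G1 loops shrink linearly with z, so the solid tapers from its base footprint up to z≈8.91. Closing with a flat bottom cap and the tapered top and triangulating gives 8 facets — a wedge (ramp): 16.9 × 15.3 mm base, rising to 8.91 mm along the y=0 edge and sloping linearly to z=0 at y=15.3.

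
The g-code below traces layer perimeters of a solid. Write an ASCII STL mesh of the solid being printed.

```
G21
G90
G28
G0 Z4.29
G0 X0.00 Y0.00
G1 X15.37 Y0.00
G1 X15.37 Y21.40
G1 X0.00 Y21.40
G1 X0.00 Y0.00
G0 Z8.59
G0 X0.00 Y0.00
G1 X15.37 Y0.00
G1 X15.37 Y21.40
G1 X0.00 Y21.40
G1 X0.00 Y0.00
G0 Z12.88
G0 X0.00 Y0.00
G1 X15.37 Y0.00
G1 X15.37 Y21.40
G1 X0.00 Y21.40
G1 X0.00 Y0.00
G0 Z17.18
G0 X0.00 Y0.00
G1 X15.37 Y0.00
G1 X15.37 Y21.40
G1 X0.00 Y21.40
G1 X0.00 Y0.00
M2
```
solid part
  facet normal 0.0000 0.0000 -1.0000
    outer loop
      vertex 15.37 21.40 0.00
      vertex 15.37 0.00 0.00
      vertex 0.00 0.00 0.00
    endloop
  endfacet
  facet normal 0.0000 0.0000 -1.0000
    outer loop
      vertex 0.00 21.40 0.00
      vertex 15.37 21.40 0.00
      vertex 0.00 0.00 0.00
    endloop
  endfacet
  facet normal 0.0000 0.0000 1.0000
    outer loop
      vertex 0.00 0.00 17.18
      vertex 15.37 0.00 17.18
      vertex 15.37 21.40 17.18
    endloop
  endfacet
  facet normal 0.0000 0.0000 1.0000
    outer loop
      vertex 0.00 0.00 17.18
      vertex 15.37 21.40 17.18
      vertex 0.00 21.40 17.18
    endloop
  endfacet
  facet normal 0.0000 -1.0000 0.0000
    outer loop
      vertex 0.00 0.00 0.00
      vertex 15.37 0.00 0.00
      vertex 15.37 0.00 17.18
    endloop
  endfacet
  facet normal 0.0000 -1.0000 0.0000
    outer loop
      vertex 0.00 0.00 0.00
      vertex 15.37 0.00 17.18
      vertex 0.00 0.00 17.18
    endloop
  endfacet
  facet normal 0.0000 1.0000 0.0000
    outer loop
      vertex 15.37 21.40 17.18
      vertex 15.37 21.40 0.00
      vertex 0.00 21.40 0.00
    endloop
  endfacet
  facet normal 0.0000 1.0000 0.0000
    outer loop
      vertex 0.00 21.40 17.18
      vertex 15.37 21.40 17.18
      vertex 0.00 21.40 0.00
    endloop
  endfacet
  facet normal -1.0000 0.0000 0.0000
    outer loop
      vertex 0.00 21.40 17.18
      vertex 0.00 21.40 0.00
      vertex 0.00 0.00 0.00
    endloop
  endfacet
  facet normal -1.0000 0.0000 0.0000
    outer loop
      vertex 0.00 0.00 17.18
      vertex 0.00 21.40 17.18
      vertex 0.00 0.00 0.00
    endloop
  endfacet
  facet normal 1.0000 0.0000 0.0000
    outer loop
      vertex 15.37 0.00 0.00
      vertex 15.37 21.40 0.00
      vertex 15.37 21.40 17.18
    endloop
  endfacet
  facet normal 1.0000 0.0000 0.0000
    outer loop
      vertex 15.37 0.00 0.00
      vertex 15.37 21.40 17.18
      vertex 15.37 0.00 17.18
    endloop
  endfacet
endsolid part

The G0 Z moves step by Δz≈4.29 mm. Every layer's G1 loop is the same polygon, so the solid is a straight extrusion of it from z=0 to z≈17.2. Closing with flat bottom and top caps and triangulating gives 12 facets — a rectangular box, roughly 15.4 × 21.4 mm footprint and 17.2 mm tall.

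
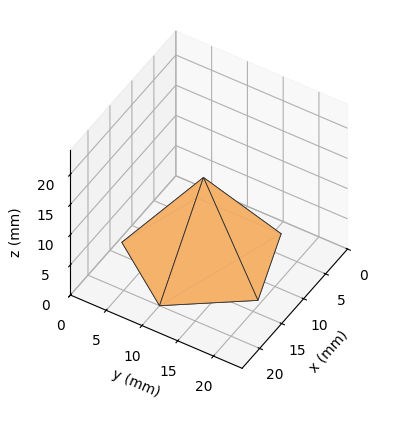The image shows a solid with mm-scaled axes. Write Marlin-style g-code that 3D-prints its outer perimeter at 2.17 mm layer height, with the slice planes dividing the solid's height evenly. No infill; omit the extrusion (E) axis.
Reading the render: the shape is a regular 5-sided pyramid, base circumscribed radius ≈ 10 mm, apex at z ≈ 13 mm (dimensions read to the nearest mm from the axis ticks). For the g-code, the solid's height is divided into equal slices at the stated Δz and each level perimeter traced with G1 moves after a G0 lift.

; perimeter-only toolpath
G21 ; units = mm
G90 ; absolute positioning
G28 ; home
; layer 1
G0 Z2.17
G0 X18.33 Y10.00
G1 X12.57 Y17.93
G1 X3.26 Y14.90
G1 X3.26 Y5.10
G1 X12.57 Y2.07
G1 X18.33 Y10.00
; layer 2
G0 Z4.33
G0 X16.67 Y10.00
G1 X12.06 Y16.34
G1 X4.61 Y13.92
G1 X4.61 Y6.08
G1 X12.06 Y3.66
G1 X16.67 Y10.00
; layer 3
G0 Z6.50
G0 X15.00 Y10.00
G1 X11.54 Y14.76
G1 X5.96 Y12.94
G1 X5.96 Y7.06
G1 X11.54 Y5.25
G1 X15.00 Y10.00
; layer 4
G0 Z8.67
G0 X13.33 Y10.00
G1 X11.03 Y13.17
G1 X7.30 Y11.96
G1 X7.30 Y8.04
G1 X11.03 Y6.83
G1 X13.33 Y10.00
; layer 5
G0 Z10.83
G0 X11.67 Y10.00
G1 X10.52 Y11.59
G1 X8.65 Y10.98
G1 X8.65 Y9.02
G1 X10.52 Y8.41
G1 X11.67 Y10.00
M2 ; end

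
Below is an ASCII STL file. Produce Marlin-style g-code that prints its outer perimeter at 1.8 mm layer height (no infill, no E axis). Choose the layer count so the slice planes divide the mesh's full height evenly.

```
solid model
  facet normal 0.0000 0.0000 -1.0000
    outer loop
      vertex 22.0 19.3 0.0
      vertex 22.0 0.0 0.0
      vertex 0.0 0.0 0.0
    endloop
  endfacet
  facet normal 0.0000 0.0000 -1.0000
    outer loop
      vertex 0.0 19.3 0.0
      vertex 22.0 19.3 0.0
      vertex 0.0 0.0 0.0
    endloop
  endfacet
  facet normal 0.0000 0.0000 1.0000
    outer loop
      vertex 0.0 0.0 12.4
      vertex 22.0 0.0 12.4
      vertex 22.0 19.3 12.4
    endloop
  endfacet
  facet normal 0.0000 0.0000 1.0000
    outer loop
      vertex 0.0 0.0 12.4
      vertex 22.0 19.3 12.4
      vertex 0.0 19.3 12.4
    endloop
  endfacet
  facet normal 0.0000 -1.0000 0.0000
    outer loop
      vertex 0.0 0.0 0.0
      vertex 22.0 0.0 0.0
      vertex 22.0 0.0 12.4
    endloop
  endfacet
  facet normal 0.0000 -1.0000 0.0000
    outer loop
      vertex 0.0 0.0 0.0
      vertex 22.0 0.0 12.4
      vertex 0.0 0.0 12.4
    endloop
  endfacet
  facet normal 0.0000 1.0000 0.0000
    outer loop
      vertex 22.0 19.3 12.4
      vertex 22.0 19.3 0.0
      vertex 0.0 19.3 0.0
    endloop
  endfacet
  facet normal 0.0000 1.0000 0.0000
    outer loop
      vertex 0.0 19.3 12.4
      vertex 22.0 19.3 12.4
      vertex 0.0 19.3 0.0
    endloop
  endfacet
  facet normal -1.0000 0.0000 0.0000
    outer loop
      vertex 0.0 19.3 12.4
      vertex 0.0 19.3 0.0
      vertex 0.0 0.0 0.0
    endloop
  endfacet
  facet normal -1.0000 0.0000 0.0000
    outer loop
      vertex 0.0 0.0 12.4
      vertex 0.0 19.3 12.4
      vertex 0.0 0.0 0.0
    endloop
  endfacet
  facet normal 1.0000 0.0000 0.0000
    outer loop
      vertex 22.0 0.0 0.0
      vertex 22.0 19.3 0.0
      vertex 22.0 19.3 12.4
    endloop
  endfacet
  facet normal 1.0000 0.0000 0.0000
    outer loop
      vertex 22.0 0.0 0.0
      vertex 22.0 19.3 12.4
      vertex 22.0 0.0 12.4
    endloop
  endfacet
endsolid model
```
; perimeter-only toolpath
G21 ; units = mm
G90 ; absolute positioning
G28 ; home
; layer 1
G0 Z1.8
G0 X0.0 Y0.0
G1 X22.0 Y0.0
G1 X22.0 Y19.3
G1 X0.0 Y19.3
G1 X0.0 Y0.0
; layer 2
G0 Z3.5
G0 X0.0 Y0.0
G1 X22.0 Y0.0
G1 X22.0 Y19.3
G1 X0.0 Y19.3
G1 X0.0 Y0.0
; layer 3
G0 Z5.3
G0 X0.0 Y0.0
G1 X22.0 Y0.0
G1 X22.0 Y19.3
G1 X0.0 Y19.3
G1 X0.0 Y0.0
; layer 4
G0 Z7.1
G0 X0.0 Y0.0
G1 X22.0 Y0.0
G1 X22.0 Y19.3
G1 X0.0 Y19.3
G1 X0.0 Y0.0
; layer 5
G0 Z8.9
G0 X0.0 Y0.0
G1 X22.0 Y0.0
G1 X22.0 Y19.3
G1 X0.0 Y19.3
G1 X0.0 Y0.0
; layer 6
G0 Z10.6
G0 X0.0 Y0.0
G1 X22.0 Y0.0
G1 X22.0 Y19.3
G1 X0.0 Y19.3
G1 X0.0 Y0.0
; layer 7
G0 Z12.4
G0 X0.0 Y0.0
G1 X22.0 Y0.0
G1 X22.0 Y19.3
G1 X0.0 Y19.3
G1 X0.0 Y0.0
M2 ; end

The solid is a rectangular box, roughly 22 × 19.3 mm footprint and 12.4 mm tall. Slicing at Δz = 1.8 mm — 7 equal slices spanning the solid's height, so layer i sits at z = i·h/7 — gives 7 non-empty perimeters. Each is a 4-segment closed polygon; G0 lifts to the layer z and rapids to the start vertex, then G1 traces the edges.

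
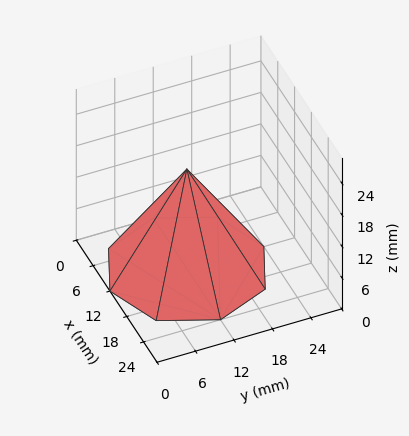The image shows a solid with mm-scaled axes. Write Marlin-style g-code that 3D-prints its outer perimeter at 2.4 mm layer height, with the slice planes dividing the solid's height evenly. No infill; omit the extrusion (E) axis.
Reading the render: the shape is a regular 8-sided pyramid, base circumscribed radius ≈ 12 mm, apex at z ≈ 19 mm (dimensions read to the nearest mm from the axis ticks). For the g-code, the solid's height is divided into equal slices at the stated Δz and each level perimeter traced with G1 moves after a G0 lift.

; perimeter-only toolpath
G21 ; units = mm
G90 ; absolute positioning
G28 ; home
; layer 1
G0 Z2.4
G0 X22.5 Y12.0
G1 X19.4 Y19.4
G1 X12.0 Y22.5
G1 X4.6 Y19.4
G1 X1.5 Y12.0
G1 X4.6 Y4.6
G1 X12.0 Y1.5
G1 X19.4 Y4.6
G1 X22.5 Y12.0
; layer 2
G0 Z4.8
G0 X21.0 Y12.0
G1 X18.4 Y18.4
G1 X12.0 Y21.0
G1 X5.6 Y18.4
G1 X3.0 Y12.0
G1 X5.6 Y5.6
G1 X12.0 Y3.0
G1 X18.4 Y5.6
G1 X21.0 Y12.0
; layer 3
G0 Z7.1
G0 X19.5 Y12.0
G1 X17.3 Y17.3
G1 X12.0 Y19.5
G1 X6.7 Y17.3
G1 X4.5 Y12.0
G1 X6.7 Y6.7
G1 X12.0 Y4.5
G1 X17.3 Y6.7
G1 X19.5 Y12.0
; layer 4
G0 Z9.5
G0 X18.0 Y12.0
G1 X16.2 Y16.2
G1 X12.0 Y18.0
G1 X7.8 Y16.2
G1 X6.0 Y12.0
G1 X7.8 Y7.8
G1 X12.0 Y6.0
G1 X16.2 Y7.8
G1 X18.0 Y12.0
; layer 5
G0 Z11.9
G0 X16.5 Y12.0
G1 X15.2 Y15.2
G1 X12.0 Y16.5
G1 X8.8 Y15.2
G1 X7.5 Y12.0
G1 X8.8 Y8.8
G1 X12.0 Y7.5
G1 X15.2 Y8.8
G1 X16.5 Y12.0
; layer 6
G0 Z14.2
G0 X15.0 Y12.0
G1 X14.1 Y14.1
G1 X12.0 Y15.0
G1 X9.9 Y14.1
G1 X9.0 Y12.0
G1 X9.9 Y9.9
G1 X12.0 Y9.0
G1 X14.1 Y9.9
G1 X15.0 Y12.0
; layer 7
G0 Z16.6
G0 X13.5 Y12.0
G1 X13.1 Y13.1
G1 X12.0 Y13.5
G1 X10.9 Y13.1
G1 X10.5 Y12.0
G1 X10.9 Y10.9
G1 X12.0 Y10.5
G1 X13.1 Y10.9
G1 X13.5 Y12.0
M2 ; end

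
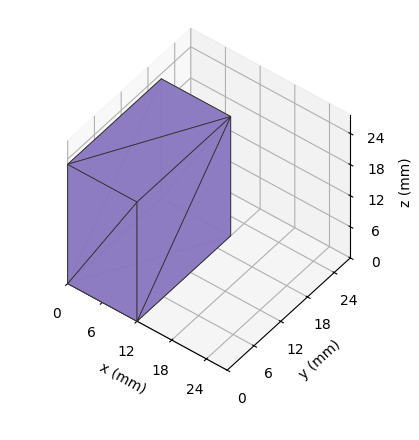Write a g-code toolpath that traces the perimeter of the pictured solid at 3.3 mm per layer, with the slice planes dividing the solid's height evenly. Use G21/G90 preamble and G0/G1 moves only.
Reading the render: the shape is a rectangular box, roughly 12 × 21 mm footprint and 23 mm tall (dimensions read to the nearest mm from the axis ticks). For the g-code, the solid's height is divided into equal slices at the stated Δz and each level perimeter traced with G1 moves after a G0 lift.

; perimeter-only toolpath
G21 ; units = mm
G90 ; absolute positioning
G28 ; home
; layer 1
G0 Z3.3
G0 X0.0 Y0.0
G1 X12.0 Y0.0
G1 X12.0 Y21.0
G1 X0.0 Y21.0
G1 X0.0 Y0.0
; layer 2
G0 Z6.6
G0 X0.0 Y0.0
G1 X12.0 Y0.0
G1 X12.0 Y21.0
G1 X0.0 Y21.0
G1 X0.0 Y0.0
; layer 3
G0 Z9.9
G0 X0.0 Y0.0
G1 X12.0 Y0.0
G1 X12.0 Y21.0
G1 X0.0 Y21.0
G1 X0.0 Y0.0
; layer 4
G0 Z13.1
G0 X0.0 Y0.0
G1 X12.0 Y0.0
G1 X12.0 Y21.0
G1 X0.0 Y21.0
G1 X0.0 Y0.0
; layer 5
G0 Z16.4
G0 X0.0 Y0.0
G1 X12.0 Y0.0
G1 X12.0 Y21.0
G1 X0.0 Y21.0
G1 X0.0 Y0.0
; layer 6
G0 Z19.7
G0 X0.0 Y0.0
G1 X12.0 Y0.0
G1 X12.0 Y21.0
G1 X0.0 Y21.0
G1 X0.0 Y0.0
; layer 7
G0 Z23.0
G0 X0.0 Y0.0
G1 X12.0 Y0.0
G1 X12.0 Y21.0
G1 X0.0 Y21.0
G1 X0.0 Y0.0
M2 ; end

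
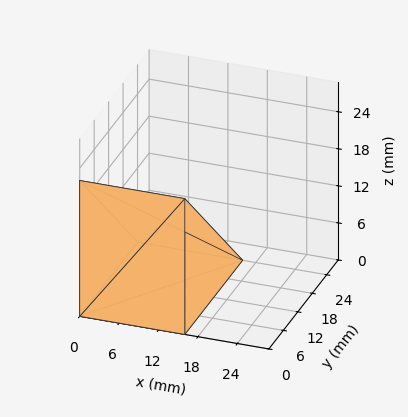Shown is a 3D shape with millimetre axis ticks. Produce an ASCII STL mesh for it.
Reading the render: the shape is a wedge (ramp): 16 × 24 mm base, rising to 22 mm along the y=0 edge and sloping linearly to z=0 at y=24 (dimensions read to the nearest mm from the axis ticks). For the STL, each face is triangulated and given an outward normal.

solid part
  facet normal 0.0000 0.0000 -1.0000
    outer loop
      vertex 16.0 24.0 0.0
      vertex 16.0 0.0 0.0
      vertex 0.0 0.0 0.0
    endloop
  endfacet
  facet normal 0.0000 0.0000 -1.0000
    outer loop
      vertex 0.0 24.0 0.0
      vertex 16.0 24.0 0.0
      vertex 0.0 0.0 0.0
    endloop
  endfacet
  facet normal 0.0000 -1.0000 0.0000
    outer loop
      vertex 0.0 0.0 0.0
      vertex 16.0 0.0 0.0
      vertex 16.0 0.0 22.0
    endloop
  endfacet
  facet normal 0.0000 -1.0000 0.0000
    outer loop
      vertex 0.0 0.0 0.0
      vertex 16.0 0.0 22.0
      vertex 0.0 0.0 22.0
    endloop
  endfacet
  facet normal 0.0000 0.6757 0.7372
    outer loop
      vertex 0.0 0.0 22.0
      vertex 16.0 0.0 22.0
      vertex 16.0 24.0 0.0
    endloop
  endfacet
  facet normal 0.0000 0.6757 0.7372
    outer loop
      vertex 0.0 0.0 22.0
      vertex 16.0 24.0 0.0
      vertex 0.0 24.0 0.0
    endloop
  endfacet
  facet normal -1.0000 0.0000 0.0000
    outer loop
      vertex 0.0 0.0 22.0
      vertex 0.0 24.0 0.0
      vertex 0.0 0.0 0.0
    endloop
  endfacet
  facet normal 1.0000 0.0000 0.0000
    outer loop
      vertex 16.0 0.0 0.0
      vertex 16.0 24.0 0.0
      vertex 16.0 0.0 22.0
    endloop
  endfacet
endsolid part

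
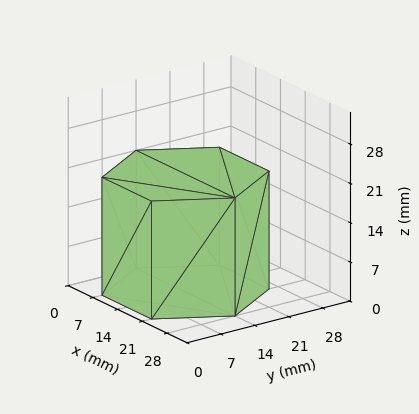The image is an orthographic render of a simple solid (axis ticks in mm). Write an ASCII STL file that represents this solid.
Reading the render: the shape is a regular 6-sided prism (a cylinder approximated with 6 flat sides), circumscribed radius ≈ 14 mm, height ≈ 21 mm (dimensions read to the nearest mm from the axis ticks). For the STL, each face is triangulated and given an outward normal.

solid part
  facet normal 0.0000 0.0000 -1.0000
    outer loop
      vertex 7.00 26.12 0.00
      vertex 21.00 26.12 0.00
      vertex 28.00 14.00 0.00
    endloop
  endfacet
  facet normal 0.0000 0.0000 -1.0000
    outer loop
      vertex 0.00 14.00 0.00
      vertex 7.00 26.12 0.00
      vertex 28.00 14.00 0.00
    endloop
  endfacet
  facet normal 0.0000 0.0000 -1.0000
    outer loop
      vertex 7.00 1.88 0.00
      vertex 0.00 14.00 0.00
      vertex 28.00 14.00 0.00
    endloop
  endfacet
  facet normal 0.0000 0.0000 -1.0000
    outer loop
      vertex 21.00 1.88 0.00
      vertex 7.00 1.88 0.00
      vertex 28.00 14.00 0.00
    endloop
  endfacet
  facet normal 0.0000 0.0000 1.0000
    outer loop
      vertex 28.00 14.00 21.00
      vertex 21.00 26.12 21.00
      vertex 7.00 26.12 21.00
    endloop
  endfacet
  facet normal 0.0000 0.0000 1.0000
    outer loop
      vertex 28.00 14.00 21.00
      vertex 7.00 26.12 21.00
      vertex 0.00 14.00 21.00
    endloop
  endfacet
  facet normal 0.0000 0.0000 1.0000
    outer loop
      vertex 28.00 14.00 21.00
      vertex 0.00 14.00 21.00
      vertex 7.00 1.88 21.00
    endloop
  endfacet
  facet normal 0.0000 0.0000 1.0000
    outer loop
      vertex 28.00 14.00 21.00
      vertex 7.00 1.88 21.00
      vertex 21.00 1.88 21.00
    endloop
  endfacet
  facet normal 0.8659 0.5001 0.0000
    outer loop
      vertex 28.00 14.00 0.00
      vertex 21.00 26.12 0.00
      vertex 21.00 26.12 21.00
    endloop
  endfacet
  facet normal 0.8659 0.5001 0.0000
    outer loop
      vertex 28.00 14.00 0.00
      vertex 21.00 26.12 21.00
      vertex 28.00 14.00 21.00
    endloop
  endfacet
  facet normal 0.0000 1.0000 0.0000
    outer loop
      vertex 21.00 26.12 0.00
      vertex 7.00 26.12 0.00
      vertex 7.00 26.12 21.00
    endloop
  endfacet
  facet normal 0.0000 1.0000 0.0000
    outer loop
      vertex 21.00 26.12 0.00
      vertex 7.00 26.12 21.00
      vertex 21.00 26.12 21.00
    endloop
  endfacet
  facet normal -0.8659 0.5001 0.0000
    outer loop
      vertex 7.00 26.12 0.00
      vertex 0.00 14.00 0.00
      vertex 0.00 14.00 21.00
    endloop
  endfacet
  facet normal -0.8659 0.5001 0.0000
    outer loop
      vertex 7.00 26.12 0.00
      vertex 0.00 14.00 21.00
      vertex 7.00 26.12 21.00
    endloop
  endfacet
  facet normal -0.8659 -0.5001 0.0000
    outer loop
      vertex 0.00 14.00 0.00
      vertex 7.00 1.88 0.00
      vertex 7.00 1.88 21.00
    endloop
  endfacet
  facet normal -0.8659 -0.5001 0.0000
    outer loop
      vertex 0.00 14.00 0.00
      vertex 7.00 1.88 21.00
      vertex 0.00 14.00 21.00
    endloop
  endfacet
  facet normal 0.0000 -1.0000 0.0000
    outer loop
      vertex 7.00 1.88 0.00
      vertex 21.00 1.88 0.00
      vertex 21.00 1.88 21.00
    endloop
  endfacet
  facet normal 0.0000 -1.0000 0.0000
    outer loop
      vertex 7.00 1.88 0.00
      vertex 21.00 1.88 21.00
      vertex 7.00 1.88 21.00
    endloop
  endfacet
  facet normal 0.8659 -0.5001 0.0000
    outer loop
      vertex 21.00 1.88 0.00
      vertex 28.00 14.00 0.00
      vertex 28.00 14.00 21.00
    endloop
  endfacet
  facet normal 0.8659 -0.5001 0.0000
    outer loop
      vertex 21.00 1.88 0.00
      vertex 28.00 14.00 21.00
      vertex 21.00 1.88 21.00
    endloop
  endfacet
endsolid part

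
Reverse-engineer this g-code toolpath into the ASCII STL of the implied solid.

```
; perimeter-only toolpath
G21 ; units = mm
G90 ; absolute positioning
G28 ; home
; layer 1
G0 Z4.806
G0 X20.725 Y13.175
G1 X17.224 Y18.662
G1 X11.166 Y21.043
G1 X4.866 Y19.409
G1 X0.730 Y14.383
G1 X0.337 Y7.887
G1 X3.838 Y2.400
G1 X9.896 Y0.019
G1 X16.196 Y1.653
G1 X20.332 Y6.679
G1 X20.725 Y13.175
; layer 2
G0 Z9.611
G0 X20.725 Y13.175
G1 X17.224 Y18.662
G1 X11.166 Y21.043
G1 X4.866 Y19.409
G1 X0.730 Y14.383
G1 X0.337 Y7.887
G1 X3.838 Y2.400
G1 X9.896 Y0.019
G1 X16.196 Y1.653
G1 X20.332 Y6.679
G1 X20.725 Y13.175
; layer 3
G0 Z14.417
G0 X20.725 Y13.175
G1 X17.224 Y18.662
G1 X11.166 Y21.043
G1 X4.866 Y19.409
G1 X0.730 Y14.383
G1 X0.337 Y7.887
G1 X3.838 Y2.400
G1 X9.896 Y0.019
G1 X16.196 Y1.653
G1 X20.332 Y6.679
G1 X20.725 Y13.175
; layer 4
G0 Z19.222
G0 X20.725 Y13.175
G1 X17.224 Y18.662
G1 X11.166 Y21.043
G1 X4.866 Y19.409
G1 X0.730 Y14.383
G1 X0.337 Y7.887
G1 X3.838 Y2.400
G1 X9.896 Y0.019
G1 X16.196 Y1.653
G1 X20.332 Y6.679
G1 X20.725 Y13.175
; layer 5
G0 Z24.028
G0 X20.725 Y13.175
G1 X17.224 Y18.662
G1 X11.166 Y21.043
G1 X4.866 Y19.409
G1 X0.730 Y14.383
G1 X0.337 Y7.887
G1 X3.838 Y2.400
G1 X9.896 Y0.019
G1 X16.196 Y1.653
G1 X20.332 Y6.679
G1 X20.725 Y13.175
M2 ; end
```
solid part
  facet normal 0.0000 0.0000 -1.0000
    outer loop
      vertex 11.166 21.043 0.000
      vertex 17.224 18.662 0.000
      vertex 20.725 13.175 0.000
    endloop
  endfacet
  facet normal 0.0000 0.0000 -1.0000
    outer loop
      vertex 4.866 19.409 0.000
      vertex 11.166 21.043 0.000
      vertex 20.725 13.175 0.000
    endloop
  endfacet
  facet normal 0.0000 0.0000 -1.0000
    outer loop
      vertex 0.730 14.383 0.000
      vertex 4.866 19.409 0.000
      vertex 20.725 13.175 0.000
    endloop
  endfacet
  facet normal 0.0000 0.0000 -1.0000
    outer loop
      vertex 0.337 7.887 0.000
      vertex 0.730 14.383 0.000
      vertex 20.725 13.175 0.000
    endloop
  endfacet
  facet normal 0.0000 0.0000 -1.0000
    outer loop
      vertex 3.838 2.400 0.000
      vertex 0.337 7.887 0.000
      vertex 20.725 13.175 0.000
    endloop
  endfacet
  facet normal 0.0000 0.0000 -1.0000
    outer loop
      vertex 9.896 0.019 0.000
      vertex 3.838 2.400 0.000
      vertex 20.725 13.175 0.000
    endloop
  endfacet
  facet normal 0.0000 0.0000 -1.0000
    outer loop
      vertex 16.196 1.653 0.000
      vertex 9.896 0.019 0.000
      vertex 20.725 13.175 0.000
    endloop
  endfacet
  facet normal 0.0000 0.0000 -1.0000
    outer loop
      vertex 20.332 6.679 0.000
      vertex 16.196 1.653 0.000
      vertex 20.725 13.175 0.000
    endloop
  endfacet
  facet normal 0.0000 0.0000 1.0000
    outer loop
      vertex 20.725 13.175 24.028
      vertex 17.224 18.662 24.028
      vertex 11.166 21.043 24.028
    endloop
  endfacet
  facet normal 0.0000 0.0000 1.0000
    outer loop
      vertex 20.725 13.175 24.028
      vertex 11.166 21.043 24.028
      vertex 4.866 19.409 24.028
    endloop
  endfacet
  facet normal 0.0000 0.0000 1.0000
    outer loop
      vertex 20.725 13.175 24.028
      vertex 4.866 19.409 24.028
      vertex 0.730 14.383 24.028
    endloop
  endfacet
  facet normal 0.0000 0.0000 1.0000
    outer loop
      vertex 20.725 13.175 24.028
      vertex 0.730 14.383 24.028
      vertex 0.337 7.887 24.028
    endloop
  endfacet
  facet normal 0.0000 0.0000 1.0000
    outer loop
      vertex 20.725 13.175 24.028
      vertex 0.337 7.887 24.028
      vertex 3.838 2.400 24.028
    endloop
  endfacet
  facet normal 0.0000 0.0000 1.0000
    outer loop
      vertex 20.725 13.175 24.028
      vertex 3.838 2.400 24.028
      vertex 9.896 0.019 24.028
    endloop
  endfacet
  facet normal 0.0000 0.0000 1.0000
    outer loop
      vertex 20.725 13.175 24.028
      vertex 9.896 0.019 24.028
      vertex 16.196 1.653 24.028
    endloop
  endfacet
  facet normal 0.0000 0.0000 1.0000
    outer loop
      vertex 20.725 13.175 24.028
      vertex 16.196 1.653 24.028
      vertex 20.332 6.679 24.028
    endloop
  endfacet
  facet normal 0.8430 0.5379 0.0000
    outer loop
      vertex 20.725 13.175 0.000
      vertex 17.224 18.662 0.000
      vertex 17.224 18.662 24.028
    endloop
  endfacet
  facet normal 0.8430 0.5379 0.0000
    outer loop
      vertex 20.725 13.175 0.000
      vertex 17.224 18.662 24.028
      vertex 20.725 13.175 24.028
    endloop
  endfacet
  facet normal 0.3658 0.9307 0.0000
    outer loop
      vertex 17.224 18.662 0.000
      vertex 11.166 21.043 0.000
      vertex 11.166 21.043 24.028
    endloop
  endfacet
  facet normal 0.3658 0.9307 0.0000
    outer loop
      vertex 17.224 18.662 0.000
      vertex 11.166 21.043 24.028
      vertex 17.224 18.662 24.028
    endloop
  endfacet
  facet normal -0.2511 0.9680 0.0000
    outer loop
      vertex 11.166 21.043 0.000
      vertex 4.866 19.409 0.000
      vertex 4.866 19.409 24.028
    endloop
  endfacet
  facet normal -0.2511 0.9680 0.0000
    outer loop
      vertex 11.166 21.043 0.000
      vertex 4.866 19.409 24.028
      vertex 11.166 21.043 24.028
    endloop
  endfacet
  facet normal -0.7722 0.6354 0.0000
    outer loop
      vertex 4.866 19.409 0.000
      vertex 0.730 14.383 0.000
      vertex 0.730 14.383 24.028
    endloop
  endfacet
  facet normal -0.7722 0.6354 0.0000
    outer loop
      vertex 4.866 19.409 0.000
      vertex 0.730 14.383 24.028
      vertex 4.866 19.409 24.028
    endloop
  endfacet
  facet normal -0.9982 0.0604 0.0000
    outer loop
      vertex 0.730 14.383 0.000
      vertex 0.337 7.887 0.000
      vertex 0.337 7.887 24.028
    endloop
  endfacet
  facet normal -0.9982 0.0604 0.0000
    outer loop
      vertex 0.730 14.383 0.000
      vertex 0.337 7.887 24.028
      vertex 0.730 14.383 24.028
    endloop
  endfacet
  facet normal -0.8430 -0.5379 0.0000
    outer loop
      vertex 0.337 7.887 0.000
      vertex 3.838 2.400 0.000
      vertex 3.838 2.400 24.028
    endloop
  endfacet
  facet normal -0.8430 -0.5379 0.0000
    outer loop
      vertex 0.337 7.887 0.000
      vertex 3.838 2.400 24.028
      vertex 0.337 7.887 24.028
    endloop
  endfacet
  facet normal -0.3658 -0.9307 0.0000
    outer loop
      vertex 3.838 2.400 0.000
      vertex 9.896 0.019 0.000
      vertex 9.896 0.019 24.028
    endloop
  endfacet
  facet normal -0.3658 -0.9307 0.0000
    outer loop
      vertex 3.838 2.400 0.000
      vertex 9.896 0.019 24.028
      vertex 3.838 2.400 24.028
    endloop
  endfacet
  facet normal 0.2511 -0.9680 0.0000
    outer loop
      vertex 9.896 0.019 0.000
      vertex 16.196 1.653 0.000
      vertex 16.196 1.653 24.028
    endloop
  endfacet
  facet normal 0.2511 -0.9680 0.0000
    outer loop
      vertex 9.896 0.019 0.000
      vertex 16.196 1.653 24.028
      vertex 9.896 0.019 24.028
    endloop
  endfacet
  facet normal 0.7722 -0.6354 0.0000
    outer loop
      vertex 16.196 1.653 0.000
      vertex 20.332 6.679 0.000
      vertex 20.332 6.679 24.028
    endloop
  endfacet
  facet normal 0.7722 -0.6354 0.0000
    outer loop
      vertex 16.196 1.653 0.000
      vertex 20.332 6.679 24.028
      vertex 16.196 1.653 24.028
    endloop
  endfacet
  facet normal 0.9982 -0.0604 0.0000
    outer loop
      vertex 20.332 6.679 0.000
      vertex 20.725 13.175 0.000
      vertex 20.725 13.175 24.028
    endloop
  endfacet
  facet normal 0.9982 -0.0604 0.0000
    outer loop
      vertex 20.332 6.679 0.000
      vertex 20.725 13.175 24.028
      vertex 20.332 6.679 24.028
    endloop
  endfacet
endsolid part

The G0 Z moves step by Δz≈4.806 mm. Every layer's G1 loop is the same polygon, so the solid is a straight extrusion of it from z=0 to z≈24. Closing with flat bottom and top caps and triangulating gives 36 facets — a regular 10-sided prism (a cylinder approximated with 10 flat sides), circumscribed radius ≈ 10.5 mm, height ≈ 24 mm.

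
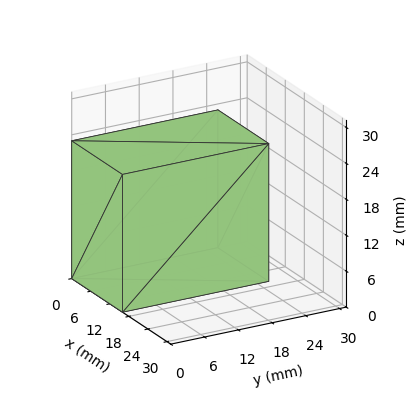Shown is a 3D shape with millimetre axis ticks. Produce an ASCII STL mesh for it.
Reading the render: the shape is a rectangular box, roughly 16 × 26 mm footprint and 23 mm tall (dimensions read to the nearest mm from the axis ticks). For the STL, each face is triangulated and given an outward normal.

solid part
  facet normal 0.0000 0.0000 -1.0000
    outer loop
      vertex 16.000 26.000 0.000
      vertex 16.000 0.000 0.000
      vertex 0.000 0.000 0.000
    endloop
  endfacet
  facet normal 0.0000 0.0000 -1.0000
    outer loop
      vertex 0.000 26.000 0.000
      vertex 16.000 26.000 0.000
      vertex 0.000 0.000 0.000
    endloop
  endfacet
  facet normal 0.0000 0.0000 1.0000
    outer loop
      vertex 0.000 0.000 23.000
      vertex 16.000 0.000 23.000
      vertex 16.000 26.000 23.000
    endloop
  endfacet
  facet normal 0.0000 0.0000 1.0000
    outer loop
      vertex 0.000 0.000 23.000
      vertex 16.000 26.000 23.000
      vertex 0.000 26.000 23.000
    endloop
  endfacet
  facet normal 0.0000 -1.0000 0.0000
    outer loop
      vertex 0.000 0.000 0.000
      vertex 16.000 0.000 0.000
      vertex 16.000 0.000 23.000
    endloop
  endfacet
  facet normal 0.0000 -1.0000 0.0000
    outer loop
      vertex 0.000 0.000 0.000
      vertex 16.000 0.000 23.000
      vertex 0.000 0.000 23.000
    endloop
  endfacet
  facet normal 0.0000 1.0000 0.0000
    outer loop
      vertex 16.000 26.000 23.000
      vertex 16.000 26.000 0.000
      vertex 0.000 26.000 0.000
    endloop
  endfacet
  facet normal 0.0000 1.0000 0.0000
    outer loop
      vertex 0.000 26.000 23.000
      vertex 16.000 26.000 23.000
      vertex 0.000 26.000 0.000
    endloop
  endfacet
  facet normal -1.0000 0.0000 0.0000
    outer loop
      vertex 0.000 26.000 23.000
      vertex 0.000 26.000 0.000
      vertex 0.000 0.000 0.000
    endloop
  endfacet
  facet normal -1.0000 0.0000 0.0000
    outer loop
      vertex 0.000 0.000 23.000
      vertex 0.000 26.000 23.000
      vertex 0.000 0.000 0.000
    endloop
  endfacet
  facet normal 1.0000 0.0000 0.0000
    outer loop
      vertex 16.000 0.000 0.000
      vertex 16.000 26.000 0.000
      vertex 16.000 26.000 23.000
    endloop
  endfacet
  facet normal 1.0000 0.0000 0.0000
    outer loop
      vertex 16.000 0.000 0.000
      vertex 16.000 26.000 23.000
      vertex 16.000 0.000 23.000
    endloop
  endfacet
endsolid part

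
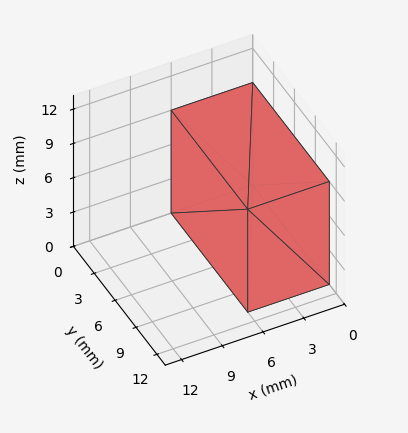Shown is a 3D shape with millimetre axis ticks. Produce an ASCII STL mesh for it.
Reading the render: the shape is a rectangular box, roughly 6 × 11 mm footprint and 9 mm tall (dimensions read to the nearest mm from the axis ticks). For the STL, each face is triangulated and given an outward normal.

solid part
  facet normal 0.0000 0.0000 -1.0000
    outer loop
      vertex 6.0 11.0 0.0
      vertex 6.0 0.0 0.0
      vertex 0.0 0.0 0.0
    endloop
  endfacet
  facet normal 0.0000 0.0000 -1.0000
    outer loop
      vertex 0.0 11.0 0.0
      vertex 6.0 11.0 0.0
      vertex 0.0 0.0 0.0
    endloop
  endfacet
  facet normal 0.0000 0.0000 1.0000
    outer loop
      vertex 0.0 0.0 9.0
      vertex 6.0 0.0 9.0
      vertex 6.0 11.0 9.0
    endloop
  endfacet
  facet normal 0.0000 0.0000 1.0000
    outer loop
      vertex 0.0 0.0 9.0
      vertex 6.0 11.0 9.0
      vertex 0.0 11.0 9.0
    endloop
  endfacet
  facet normal 0.0000 -1.0000 0.0000
    outer loop
      vertex 0.0 0.0 0.0
      vertex 6.0 0.0 0.0
      vertex 6.0 0.0 9.0
    endloop
  endfacet
  facet normal 0.0000 -1.0000 0.0000
    outer loop
      vertex 0.0 0.0 0.0
      vertex 6.0 0.0 9.0
      vertex 0.0 0.0 9.0
    endloop
  endfacet
  facet normal 0.0000 1.0000 0.0000
    outer loop
      vertex 6.0 11.0 9.0
      vertex 6.0 11.0 0.0
      vertex 0.0 11.0 0.0
    endloop
  endfacet
  facet normal 0.0000 1.0000 0.0000
    outer loop
      vertex 0.0 11.0 9.0
      vertex 6.0 11.0 9.0
      vertex 0.0 11.0 0.0
    endloop
  endfacet
  facet normal -1.0000 0.0000 0.0000
    outer loop
      vertex 0.0 11.0 9.0
      vertex 0.0 11.0 0.0
      vertex 0.0 0.0 0.0
    endloop
  endfacet
  facet normal -1.0000 0.0000 0.0000
    outer loop
      vertex 0.0 0.0 9.0
      vertex 0.0 11.0 9.0
      vertex 0.0 0.0 0.0
    endloop
  endfacet
  facet normal 1.0000 0.0000 0.0000
    outer loop
      vertex 6.0 0.0 0.0
      vertex 6.0 11.0 0.0
      vertex 6.0 11.0 9.0
    endloop
  endfacet
  facet normal 1.0000 0.0000 0.0000
    outer loop
      vertex 6.0 0.0 0.0
      vertex 6.0 11.0 9.0
      vertex 6.0 0.0 9.0
    endloop
  endfacet
endsolid part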